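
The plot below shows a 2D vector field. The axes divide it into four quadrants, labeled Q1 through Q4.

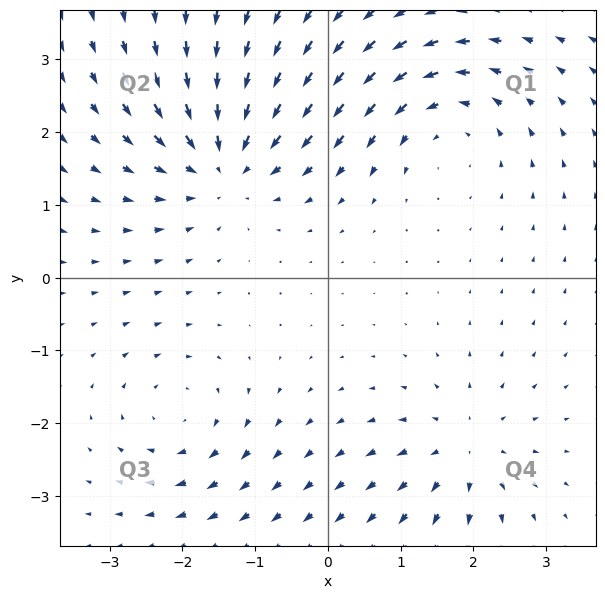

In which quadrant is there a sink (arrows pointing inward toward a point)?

Q2

The sink sits at approximately (-1.4, 1.6), which lies in quadrant Q2. The divergence there is about -5, negative as expected for a sink.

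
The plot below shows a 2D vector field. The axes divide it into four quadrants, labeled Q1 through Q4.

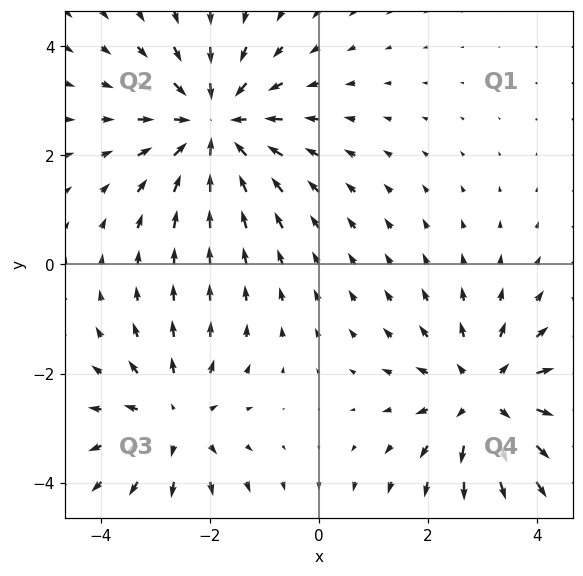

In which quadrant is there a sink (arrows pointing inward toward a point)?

The sink sits at approximately (-1.9, 2.6), which lies in quadrant Q2. The divergence there is about -4, negative as expected for a sink.

Q2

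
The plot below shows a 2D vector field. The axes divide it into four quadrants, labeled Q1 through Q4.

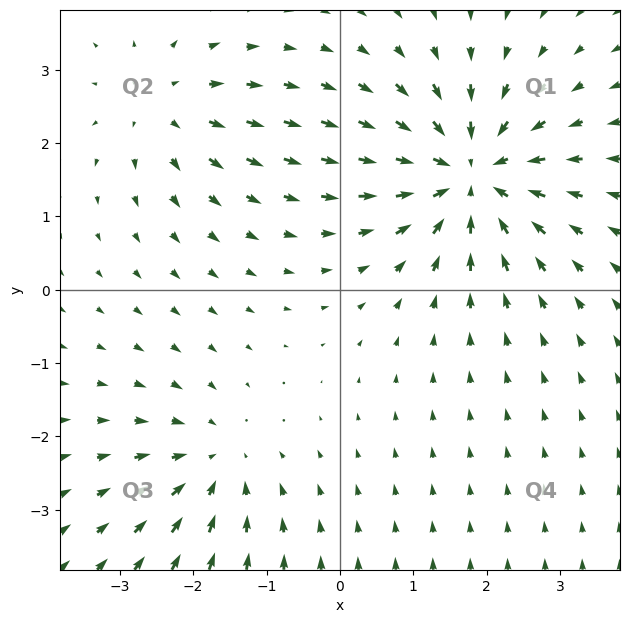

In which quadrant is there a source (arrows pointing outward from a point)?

The source sits at approximately (-2.4, 2.5), which lies in quadrant Q2. The divergence there is about +3, positive as expected for a source.

Q2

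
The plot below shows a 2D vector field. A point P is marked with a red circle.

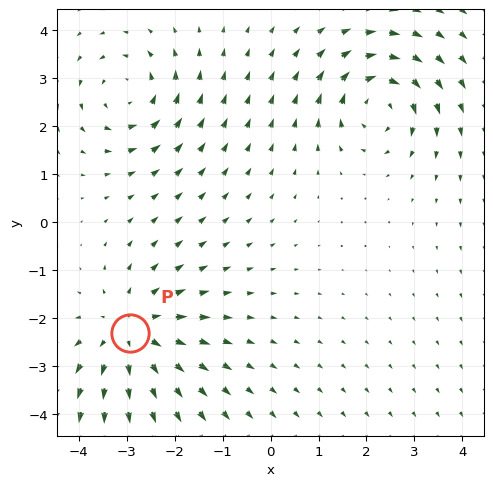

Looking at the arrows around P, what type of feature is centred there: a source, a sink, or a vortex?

At P (-2.9, -2.3) the arrows spread outward. Divergence about +4, curl ≈0 — positive divergence with near-zero curl is a source.

source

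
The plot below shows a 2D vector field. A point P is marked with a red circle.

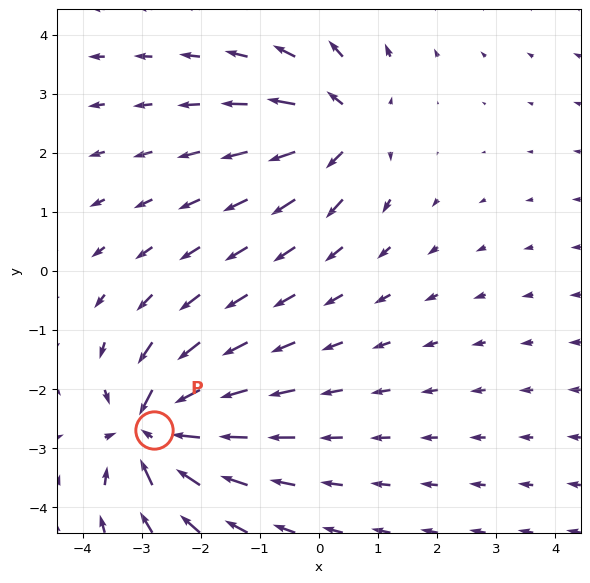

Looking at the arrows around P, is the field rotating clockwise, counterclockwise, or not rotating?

not rotating

Near P at (-2.8, -2.7) the arrows show no circulation. The curl there is ≈0.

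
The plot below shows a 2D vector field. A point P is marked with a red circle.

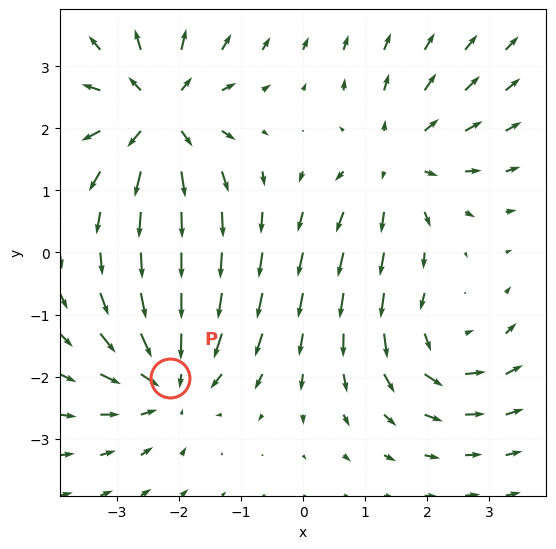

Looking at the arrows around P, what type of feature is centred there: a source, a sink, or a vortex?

sink

At P (-2.1, -2.0) the arrows converge inward. Divergence about -4, curl ≈0 — negative divergence with near-zero curl is a sink.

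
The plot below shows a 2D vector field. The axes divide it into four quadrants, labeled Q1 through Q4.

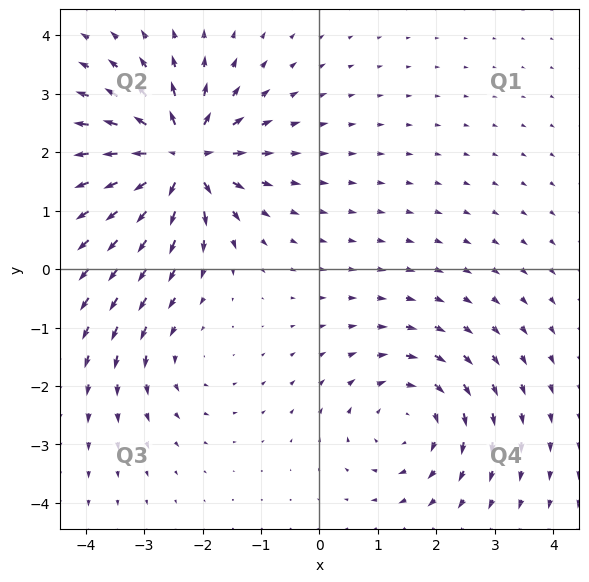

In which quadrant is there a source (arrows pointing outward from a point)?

The source sits at approximately (-2.4, 1.9), which lies in quadrant Q2. The divergence there is about +7, positive as expected for a source.

Q2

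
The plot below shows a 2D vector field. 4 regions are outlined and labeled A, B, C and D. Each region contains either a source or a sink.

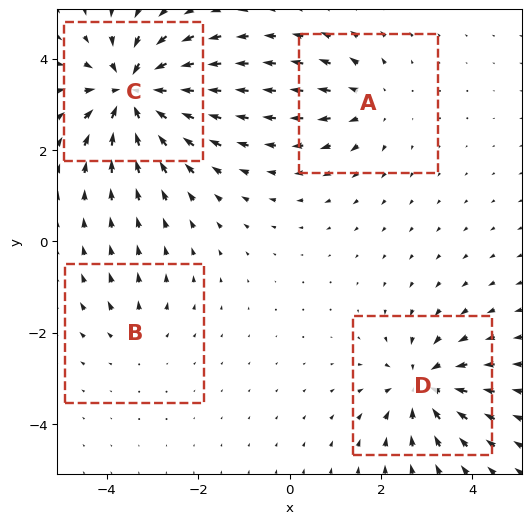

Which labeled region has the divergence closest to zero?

Divergence at each region's feature centre — A: about +4, B: about +2, C: about -8, D: about -5. Region B is closest to zero.

B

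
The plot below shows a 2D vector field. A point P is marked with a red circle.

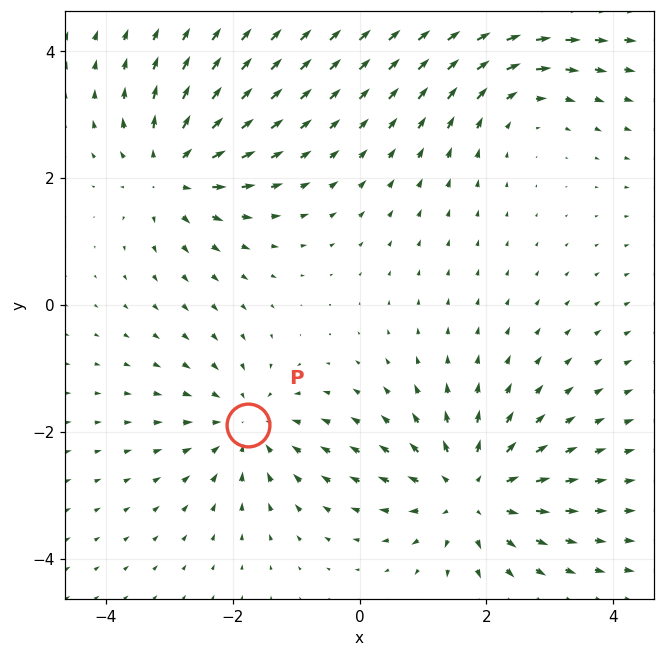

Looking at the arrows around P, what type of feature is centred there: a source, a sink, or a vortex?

sink

At P (-1.8, -1.9) the arrows converge inward. Divergence about -3, curl ≈0 — negative divergence with near-zero curl is a sink.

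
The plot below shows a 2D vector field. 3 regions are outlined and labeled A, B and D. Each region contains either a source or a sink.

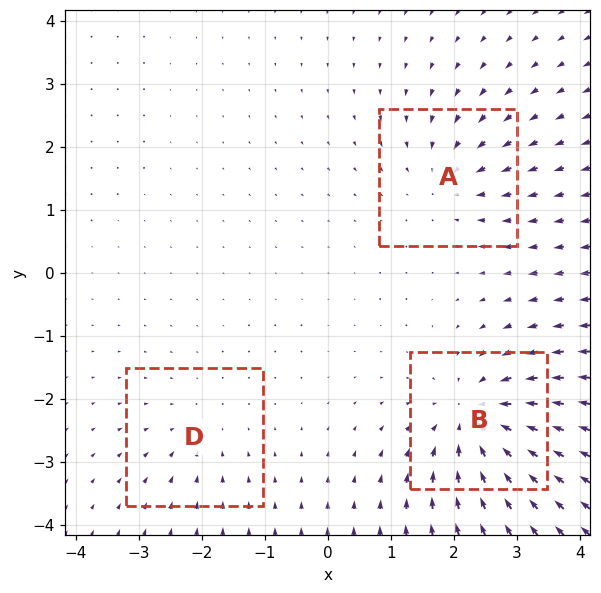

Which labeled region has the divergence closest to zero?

Divergence at each region's feature centre — A: about -3, B: about -6, D: about -2. Region D is closest to zero.

D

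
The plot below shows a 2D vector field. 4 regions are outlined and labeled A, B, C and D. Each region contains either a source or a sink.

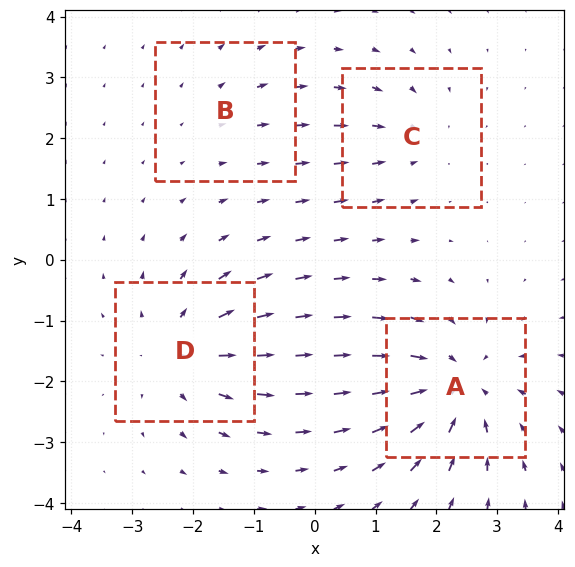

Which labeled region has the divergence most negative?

A

Divergence at each region's feature centre — A: about -7, B: about +2, C: about -3, D: about +5. Region A is most negative.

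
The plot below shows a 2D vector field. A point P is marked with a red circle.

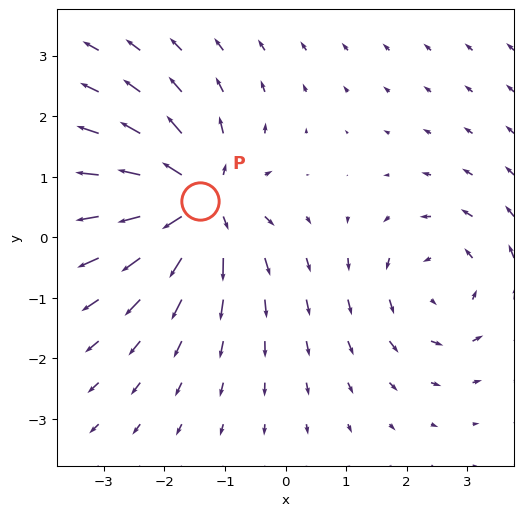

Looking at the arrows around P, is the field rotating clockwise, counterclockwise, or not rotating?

Near P at (-1.4, 0.6) the arrows show no circulation. The curl there is ≈0.

not rotating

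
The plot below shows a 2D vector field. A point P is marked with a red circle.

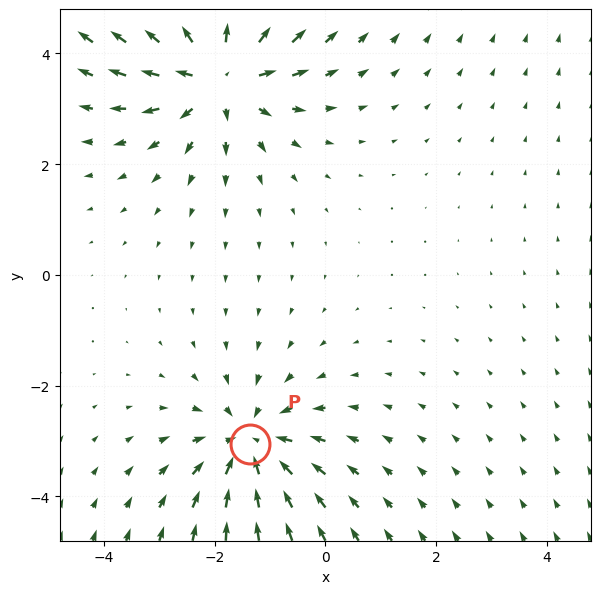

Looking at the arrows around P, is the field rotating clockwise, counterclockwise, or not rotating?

not rotating

Near P at (-1.4, -3.1) the arrows show no circulation. The curl there is ≈0.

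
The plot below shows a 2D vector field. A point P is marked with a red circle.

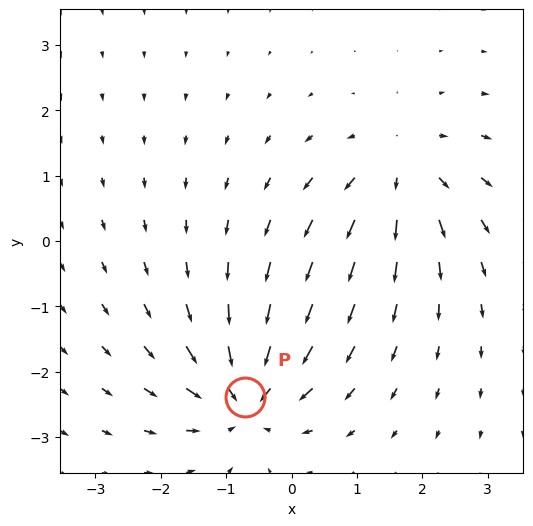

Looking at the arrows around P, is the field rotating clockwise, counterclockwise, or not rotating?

Near P at (-0.7, -2.4) the arrows show no circulation. The curl there is ≈0.

not rotating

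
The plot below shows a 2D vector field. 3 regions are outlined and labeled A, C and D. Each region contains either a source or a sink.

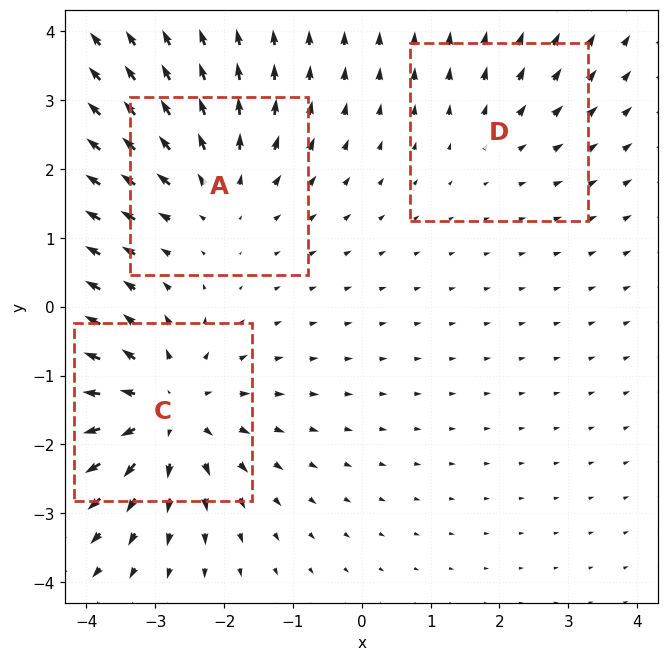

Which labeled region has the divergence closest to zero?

D

Divergence at each region's feature centre — A: about +3, C: about +5, D: about +2. Region D is closest to zero.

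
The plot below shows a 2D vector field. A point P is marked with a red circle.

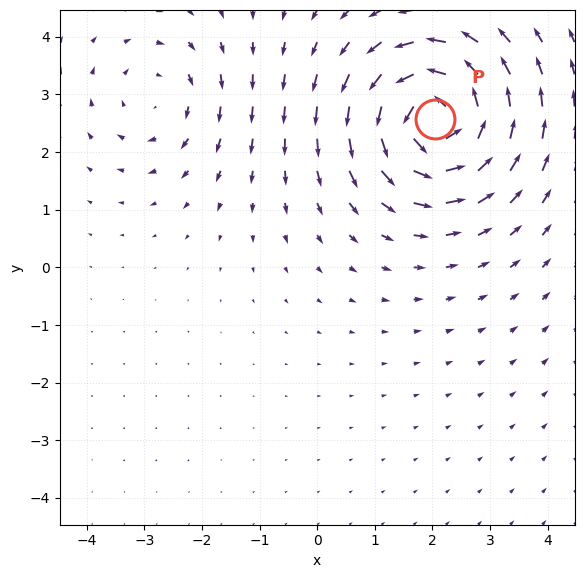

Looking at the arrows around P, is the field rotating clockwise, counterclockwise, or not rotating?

Near P at (2.0, 2.6) the arrows circulate counterclockwise. The curl (z-component) there is about +7; positive curl means counterclockwise rotation.

counterclockwise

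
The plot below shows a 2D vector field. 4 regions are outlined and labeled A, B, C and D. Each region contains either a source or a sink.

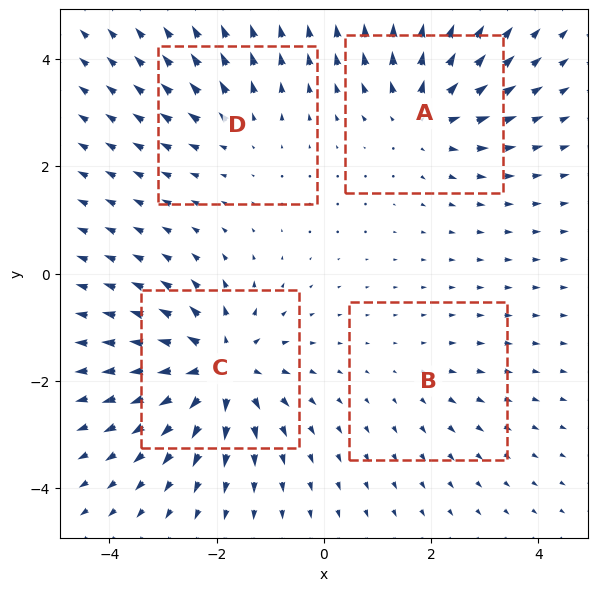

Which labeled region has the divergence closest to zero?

Divergence at each region's feature centre — A: about +6, B: about +2, C: about +8, D: about +3. Region B is closest to zero.

B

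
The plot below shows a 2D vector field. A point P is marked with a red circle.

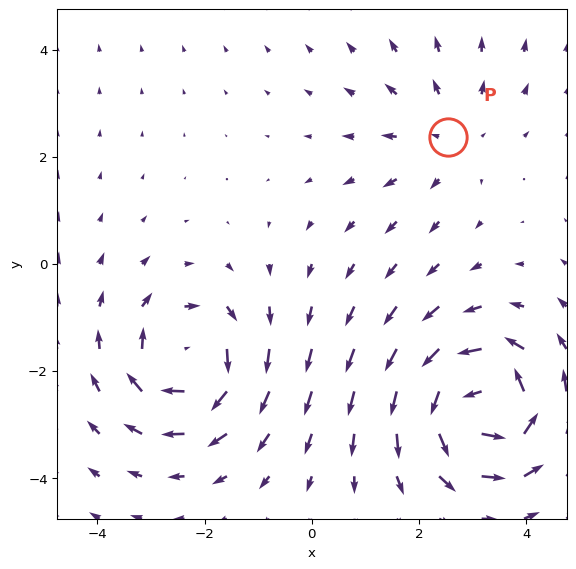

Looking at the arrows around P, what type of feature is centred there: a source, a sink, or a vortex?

source

At P (2.5, 2.4) the arrows spread outward. Divergence about +2, curl ≈0 — positive divergence with near-zero curl is a source.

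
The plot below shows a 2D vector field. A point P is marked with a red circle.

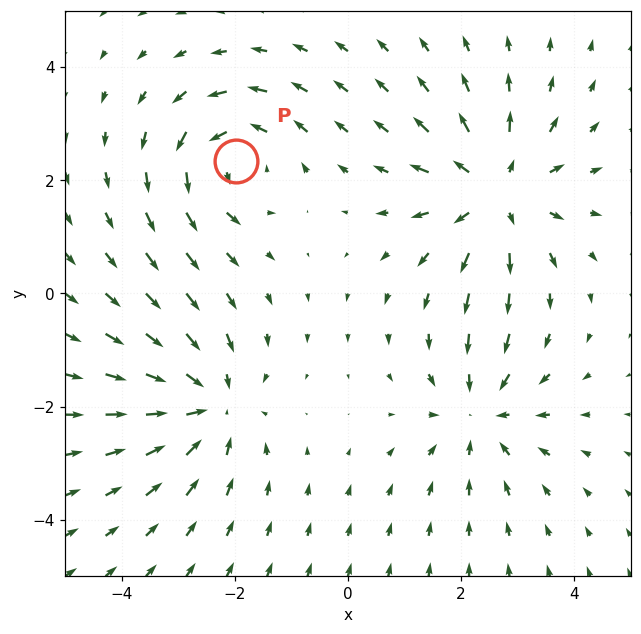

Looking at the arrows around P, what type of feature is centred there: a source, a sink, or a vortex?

vortex

At P (-2.0, 2.3) the arrows circulate counterclockwise. Divergence ≈0, curl about +4 — near-zero divergence with nonzero curl is a vortex.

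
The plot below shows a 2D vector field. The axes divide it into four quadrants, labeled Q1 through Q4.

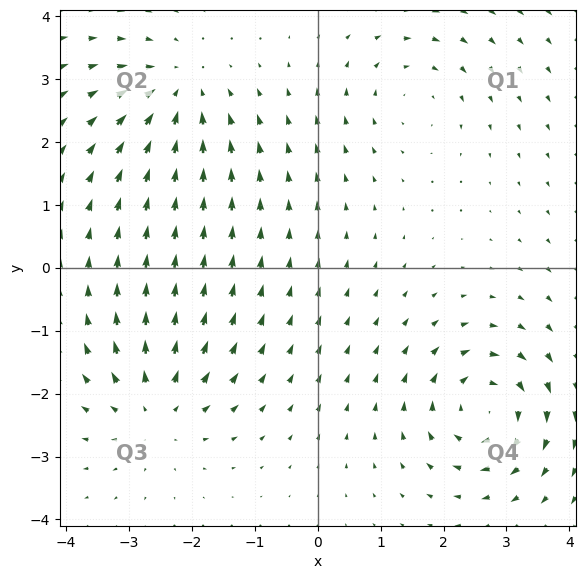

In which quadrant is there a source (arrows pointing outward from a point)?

The source sits at approximately (-2.6, -2.3), which lies in quadrant Q3. The divergence there is about +4, positive as expected for a source.

Q3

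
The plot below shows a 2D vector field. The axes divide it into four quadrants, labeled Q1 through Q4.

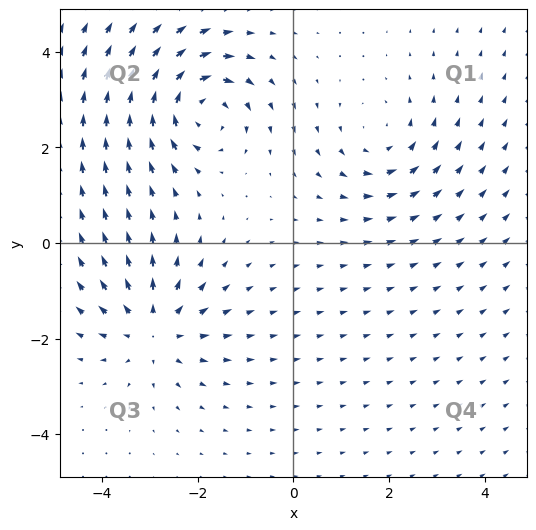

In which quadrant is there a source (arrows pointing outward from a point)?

The source sits at approximately (-2.9, -1.8), which lies in quadrant Q3. The divergence there is about +4, positive as expected for a source.

Q3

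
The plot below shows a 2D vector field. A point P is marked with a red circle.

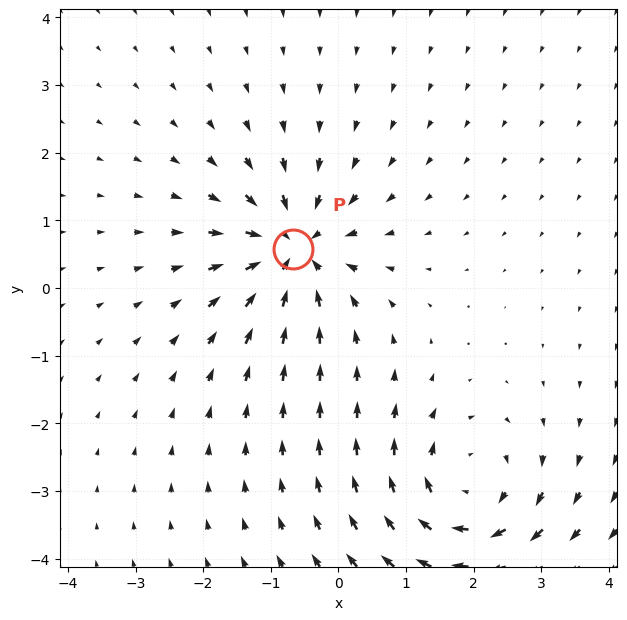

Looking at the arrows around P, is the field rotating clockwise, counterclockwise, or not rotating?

Near P at (-0.7, 0.6) the arrows show no circulation. The curl there is ≈0.

not rotating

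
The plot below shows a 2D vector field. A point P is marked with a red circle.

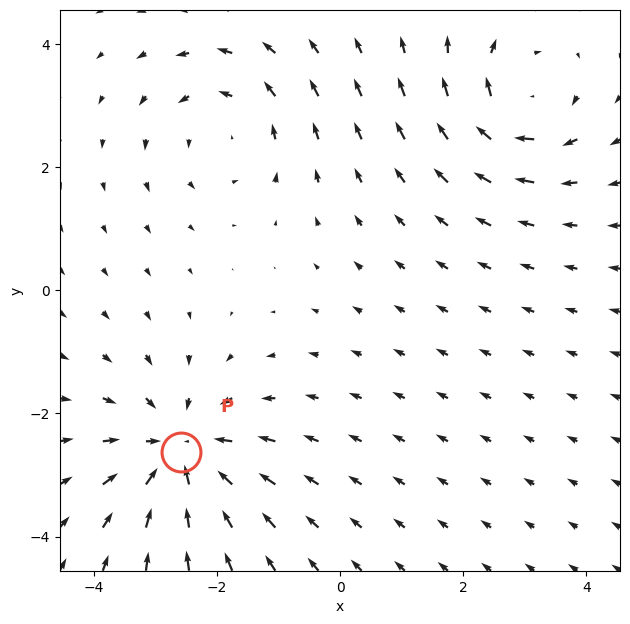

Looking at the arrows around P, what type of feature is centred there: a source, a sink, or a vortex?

At P (-2.6, -2.6) the arrows converge inward. Divergence about -5, curl ≈0 — negative divergence with near-zero curl is a sink.

sink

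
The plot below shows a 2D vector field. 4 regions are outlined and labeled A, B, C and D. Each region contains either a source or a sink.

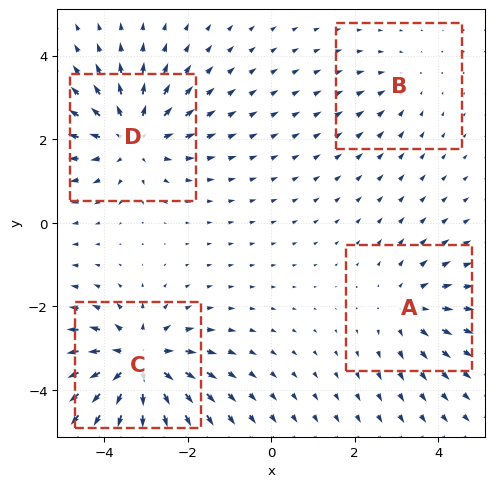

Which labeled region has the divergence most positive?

Divergence at each region's feature centre — A: about +3, B: about -2, C: about +7, D: about +5. Region C is most positive.

C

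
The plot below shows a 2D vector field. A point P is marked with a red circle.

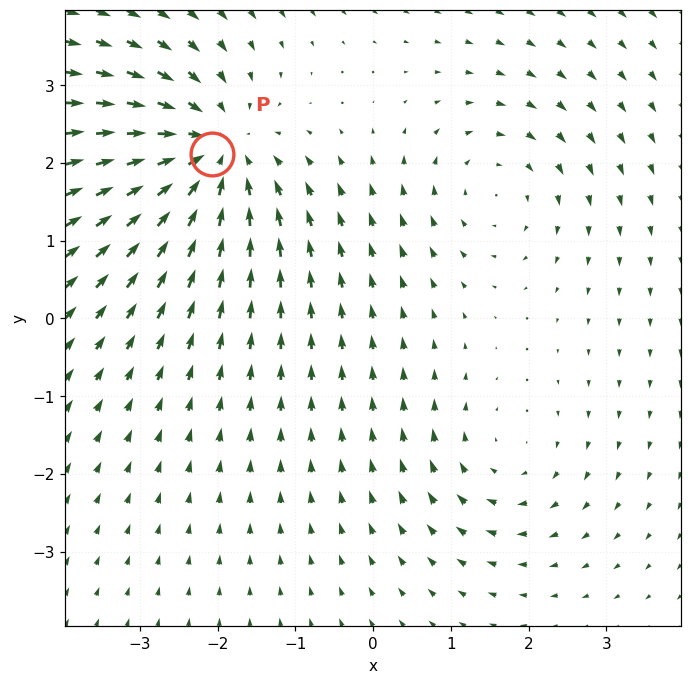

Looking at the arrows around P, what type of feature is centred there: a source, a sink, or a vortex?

At P (-2.1, 2.1) the arrows converge inward. Divergence about -5, curl ≈0 — negative divergence with near-zero curl is a sink.

sink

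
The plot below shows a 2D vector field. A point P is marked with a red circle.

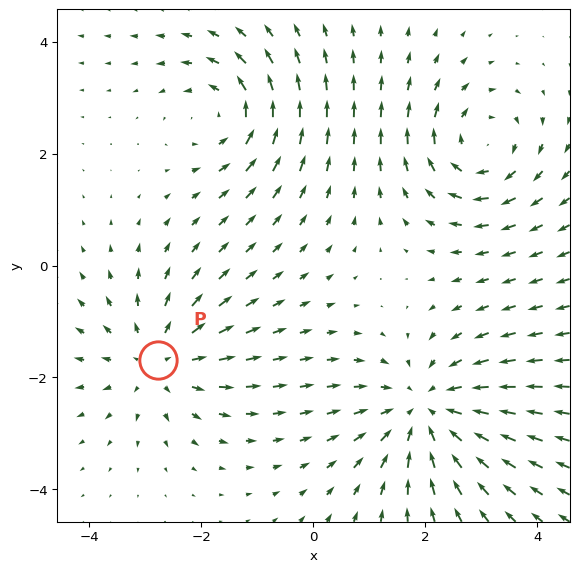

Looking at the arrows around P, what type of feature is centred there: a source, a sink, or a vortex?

source

At P (-2.8, -1.7) the arrows spread outward. Divergence about +3, curl ≈0 — positive divergence with near-zero curl is a source.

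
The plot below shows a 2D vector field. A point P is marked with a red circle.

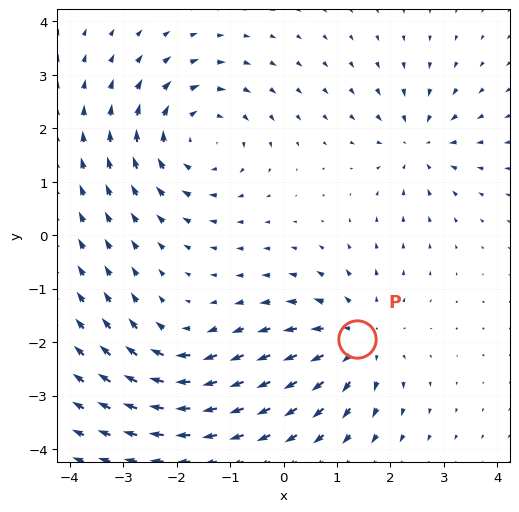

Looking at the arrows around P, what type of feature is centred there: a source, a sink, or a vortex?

At P (1.4, -1.9) the arrows spread outward. Divergence about +4, curl ≈0 — positive divergence with near-zero curl is a source.

source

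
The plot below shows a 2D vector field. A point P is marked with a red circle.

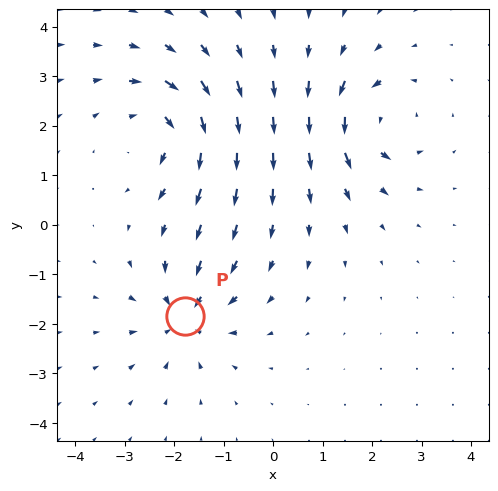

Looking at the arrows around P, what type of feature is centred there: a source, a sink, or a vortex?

At P (-1.8, -1.8) the arrows converge inward. Divergence about -5, curl ≈0 — negative divergence with near-zero curl is a sink.

sink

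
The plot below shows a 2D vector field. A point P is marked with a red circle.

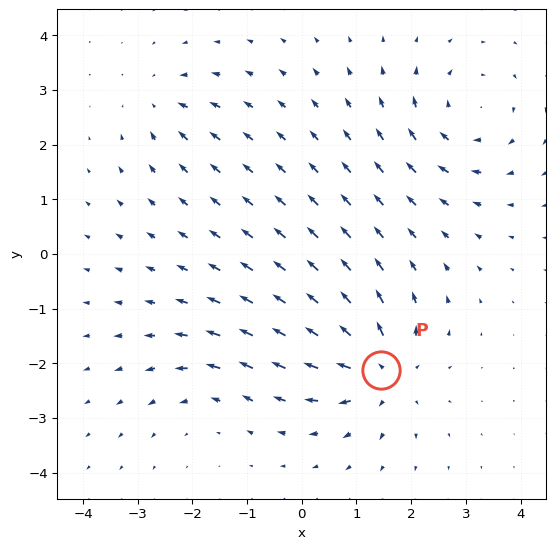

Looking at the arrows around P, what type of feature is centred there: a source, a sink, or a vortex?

At P (1.4, -2.1) the arrows spread outward. Divergence about +6, curl ≈0 — positive divergence with near-zero curl is a source.

source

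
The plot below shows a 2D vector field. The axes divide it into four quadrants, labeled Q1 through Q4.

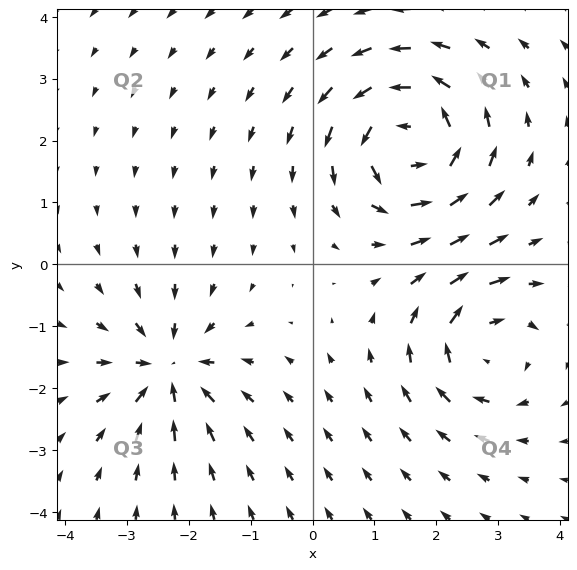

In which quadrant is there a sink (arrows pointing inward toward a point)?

The sink sits at approximately (-2.3, -1.7), which lies in quadrant Q3. The divergence there is about -5, negative as expected for a sink.

Q3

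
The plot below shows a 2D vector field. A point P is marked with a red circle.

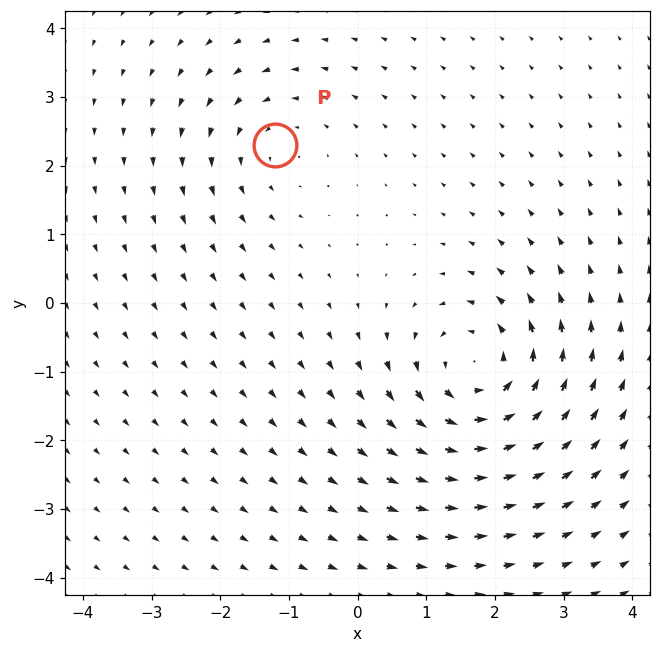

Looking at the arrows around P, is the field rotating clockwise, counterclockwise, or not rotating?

Near P at (-1.2, 2.3) the arrows circulate counterclockwise. The curl (z-component) there is about +2; positive curl means counterclockwise rotation.

counterclockwise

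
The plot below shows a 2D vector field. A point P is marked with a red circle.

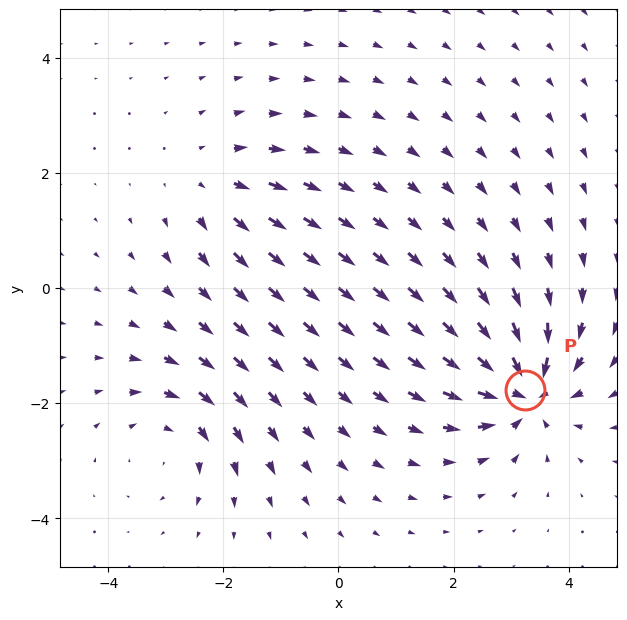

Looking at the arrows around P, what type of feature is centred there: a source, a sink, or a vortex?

sink

At P (3.2, -1.8) the arrows converge inward. Divergence about -7, curl ≈0 — negative divergence with near-zero curl is a sink.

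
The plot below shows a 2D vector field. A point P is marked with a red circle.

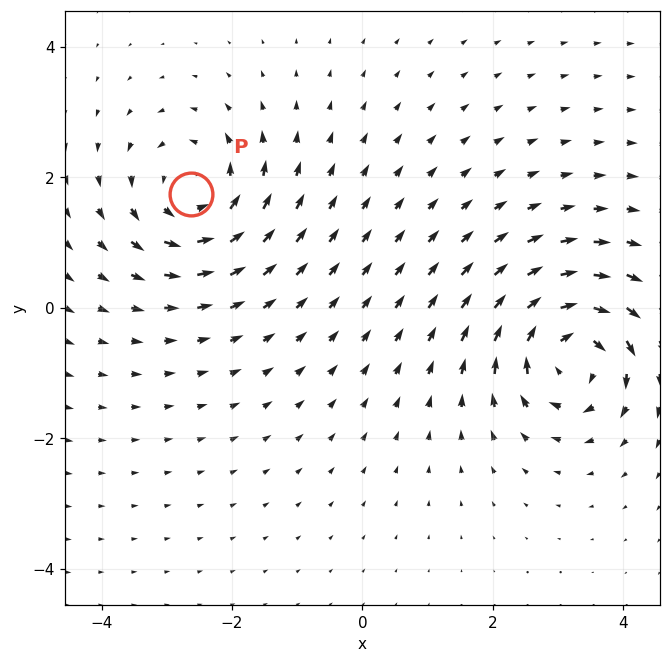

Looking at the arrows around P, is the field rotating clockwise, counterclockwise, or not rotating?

counterclockwise

Near P at (-2.6, 1.7) the arrows circulate counterclockwise. The curl (z-component) there is about +4; positive curl means counterclockwise rotation.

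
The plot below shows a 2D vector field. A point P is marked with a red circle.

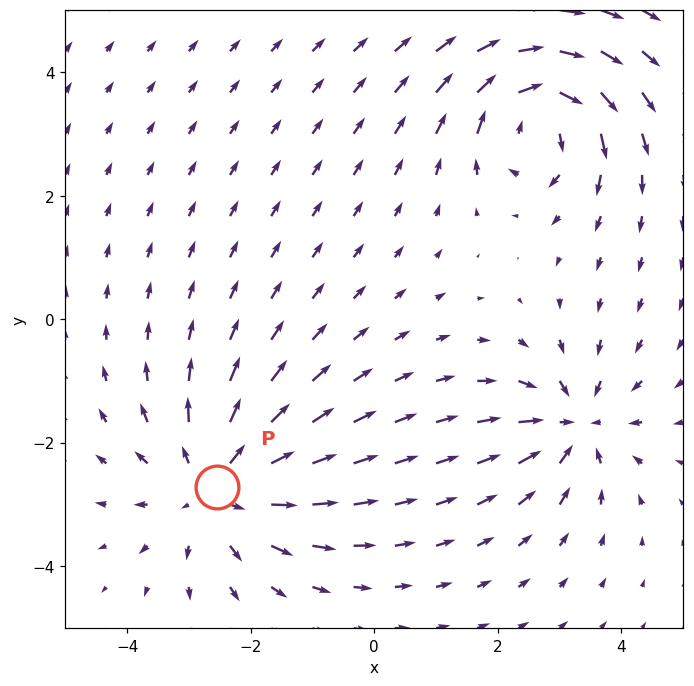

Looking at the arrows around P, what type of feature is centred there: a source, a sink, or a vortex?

At P (-2.6, -2.7) the arrows spread outward. Divergence about +4, curl ≈0 — positive divergence with near-zero curl is a source.

source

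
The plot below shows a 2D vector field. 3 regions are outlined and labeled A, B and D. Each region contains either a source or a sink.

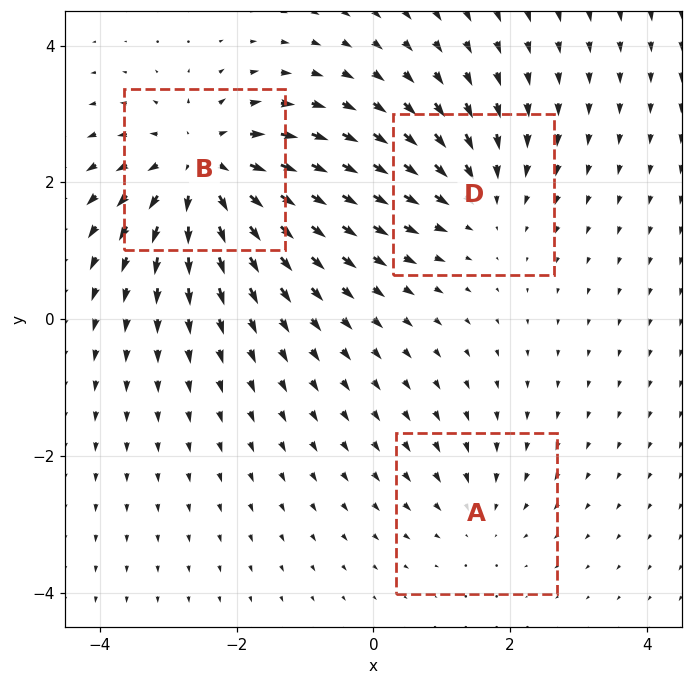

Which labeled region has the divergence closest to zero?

A

Divergence at each region's feature centre — A: about -2, B: about +5, D: about -3. Region A is closest to zero.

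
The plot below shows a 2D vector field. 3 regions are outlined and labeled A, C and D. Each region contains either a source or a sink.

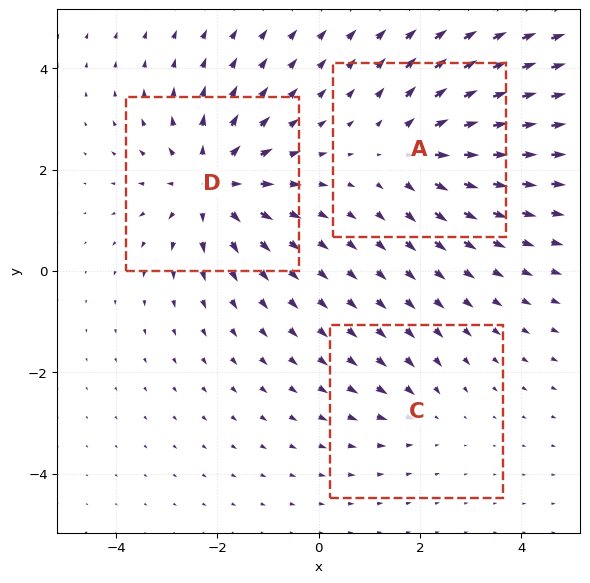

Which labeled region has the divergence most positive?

D

Divergence at each region's feature centre — A: about +3, C: about -2, D: about +4. Region D is most positive.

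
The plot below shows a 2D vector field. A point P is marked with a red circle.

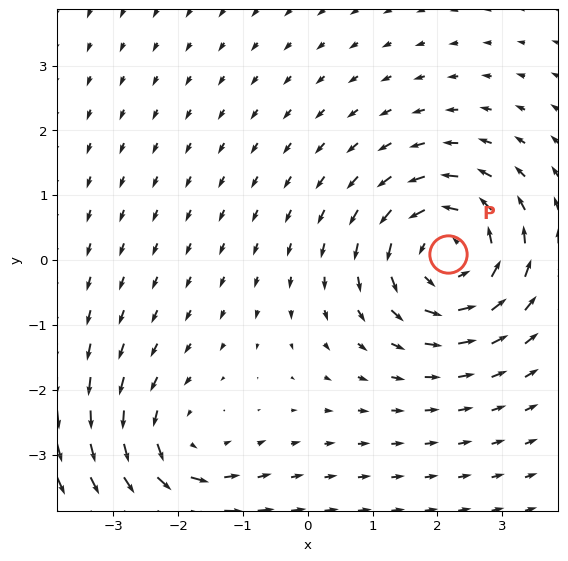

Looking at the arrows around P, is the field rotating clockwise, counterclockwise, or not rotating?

Near P at (2.2, 0.1) the arrows circulate counterclockwise. The curl (z-component) there is about +4; positive curl means counterclockwise rotation.

counterclockwise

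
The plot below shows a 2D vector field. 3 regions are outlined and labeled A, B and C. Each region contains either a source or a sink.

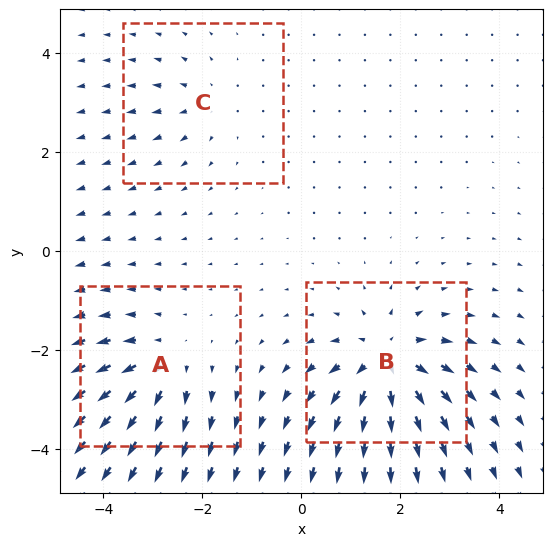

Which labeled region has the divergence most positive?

Divergence at each region's feature centre — A: about +4, B: about +6, C: about +2. Region B is most positive.

B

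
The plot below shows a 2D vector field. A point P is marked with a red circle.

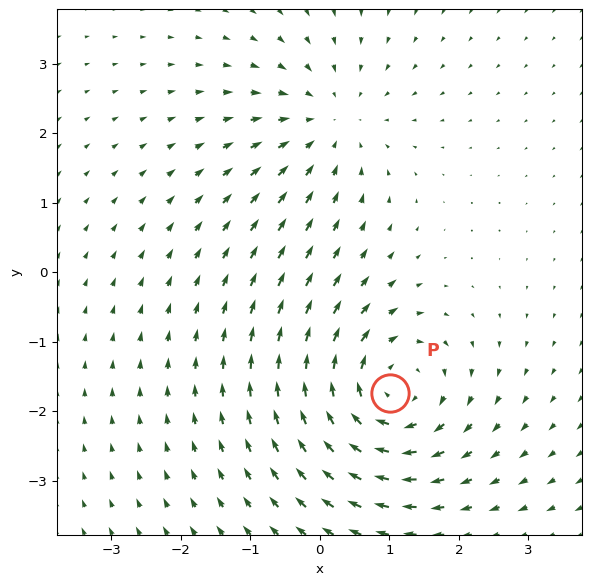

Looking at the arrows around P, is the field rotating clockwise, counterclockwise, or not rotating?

clockwise

Near P at (1.0, -1.7) the arrows circulate clockwise. The curl (z-component) there is about -5; negative curl means clockwise rotation.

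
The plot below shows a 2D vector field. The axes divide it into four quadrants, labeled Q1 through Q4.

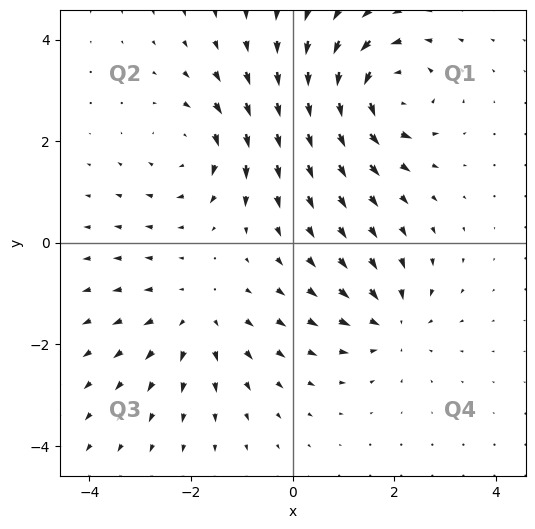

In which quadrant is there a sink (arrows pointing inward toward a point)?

Q4

The sink sits at approximately (1.9, -1.6), which lies in quadrant Q4. The divergence there is about -4, negative as expected for a sink.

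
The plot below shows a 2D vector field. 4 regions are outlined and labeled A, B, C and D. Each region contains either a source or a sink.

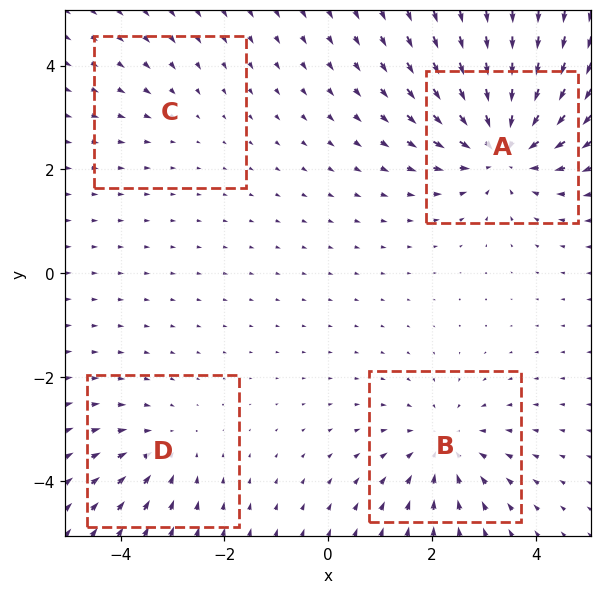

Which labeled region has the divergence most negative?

A

Divergence at each region's feature centre — A: about -6, B: about -4, C: about -2, D: about -3. Region A is most negative.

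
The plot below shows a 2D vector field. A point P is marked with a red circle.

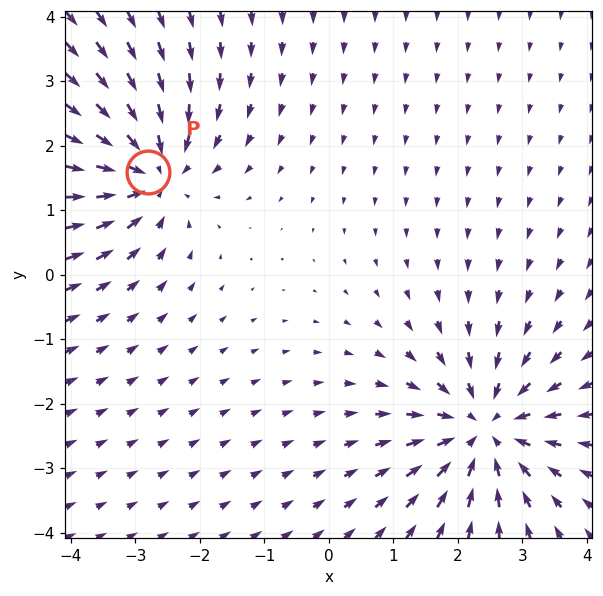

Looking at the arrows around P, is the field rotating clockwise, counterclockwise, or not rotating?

not rotating

Near P at (-2.8, 1.6) the arrows show no circulation. The curl there is ≈0.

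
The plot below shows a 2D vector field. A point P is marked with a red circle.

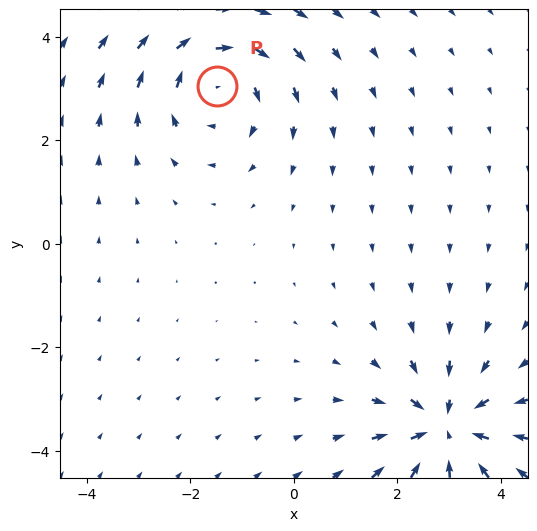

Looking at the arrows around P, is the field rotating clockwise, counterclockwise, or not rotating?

Near P at (-1.5, 3.0) the arrows circulate clockwise. The curl (z-component) there is about -2; negative curl means clockwise rotation.

clockwise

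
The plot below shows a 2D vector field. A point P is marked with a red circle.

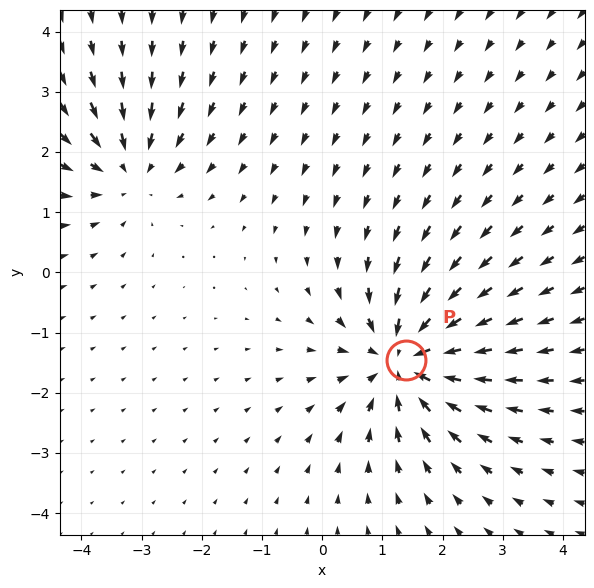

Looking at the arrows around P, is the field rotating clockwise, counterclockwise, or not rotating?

Near P at (1.4, -1.5) the arrows show no circulation. The curl there is ≈0.

not rotating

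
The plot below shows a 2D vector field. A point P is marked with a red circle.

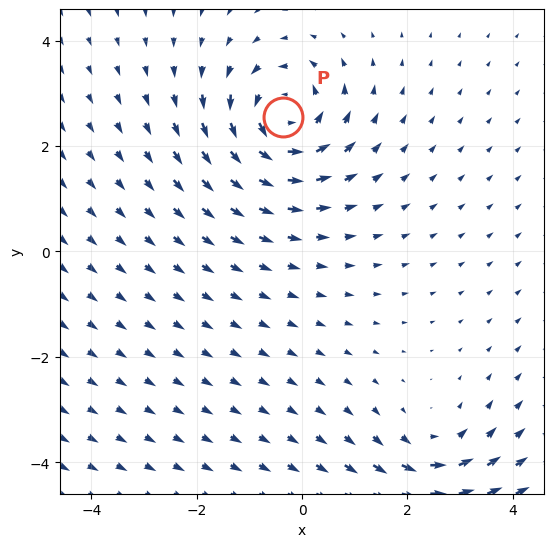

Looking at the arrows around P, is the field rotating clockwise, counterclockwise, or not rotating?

Near P at (-0.4, 2.5) the arrows circulate counterclockwise. The curl (z-component) there is about +6; positive curl means counterclockwise rotation.

counterclockwise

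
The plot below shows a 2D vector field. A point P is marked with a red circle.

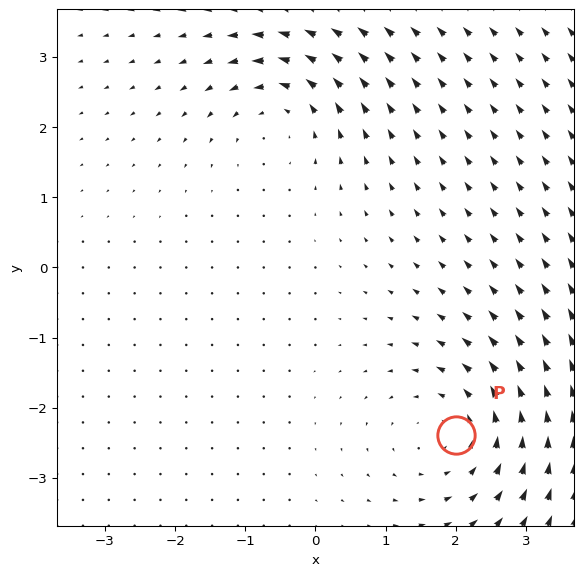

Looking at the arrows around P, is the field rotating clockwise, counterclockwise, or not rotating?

counterclockwise

Near P at (2.0, -2.4) the arrows circulate counterclockwise. The curl (z-component) there is about +4; positive curl means counterclockwise rotation.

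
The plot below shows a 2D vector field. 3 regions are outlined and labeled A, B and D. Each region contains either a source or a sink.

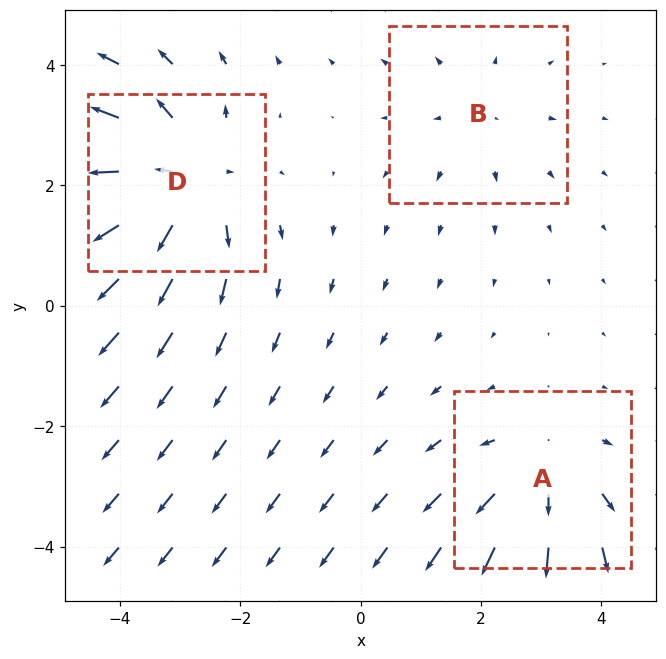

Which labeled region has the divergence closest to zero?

Divergence at each region's feature centre — A: about +3, B: about +2, D: about +5. Region B is closest to zero.

B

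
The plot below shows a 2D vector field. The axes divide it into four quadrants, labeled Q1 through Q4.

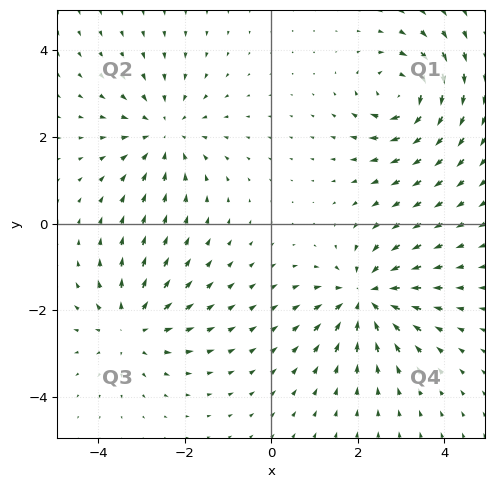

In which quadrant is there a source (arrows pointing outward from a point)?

The source sits at approximately (-3.3, -2.4), which lies in quadrant Q3. The divergence there is about +4, positive as expected for a source.

Q3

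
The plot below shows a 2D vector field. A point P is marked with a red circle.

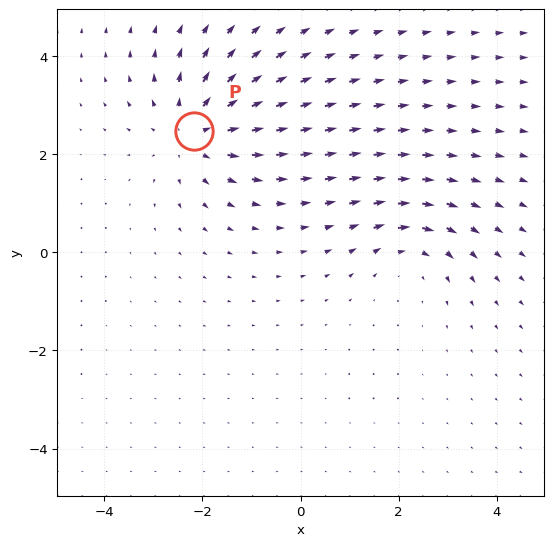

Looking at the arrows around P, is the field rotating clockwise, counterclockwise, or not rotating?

not rotating

Near P at (-2.2, 2.5) the arrows show no circulation. The curl there is ≈0.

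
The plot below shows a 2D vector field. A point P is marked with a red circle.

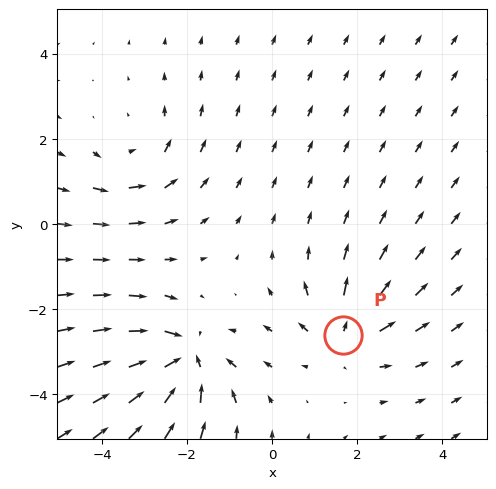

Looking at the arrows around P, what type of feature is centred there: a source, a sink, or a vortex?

At P (1.7, -2.6) the arrows spread outward. Divergence about +3, curl ≈0 — positive divergence with near-zero curl is a source.

source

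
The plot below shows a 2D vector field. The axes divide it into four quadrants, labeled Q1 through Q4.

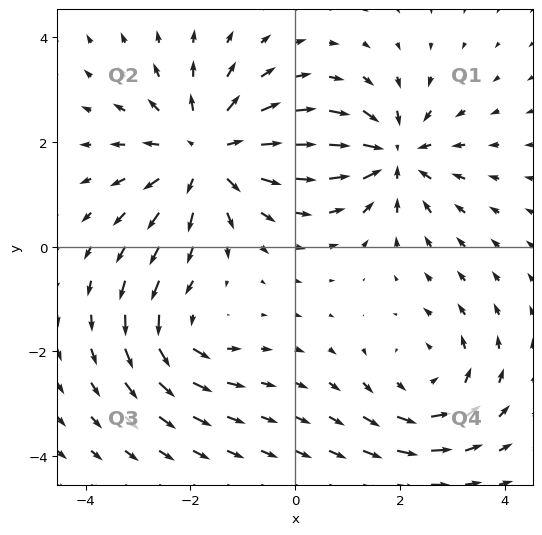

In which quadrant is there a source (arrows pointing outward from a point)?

The source sits at approximately (-1.7, 1.8), which lies in quadrant Q2. The divergence there is about +4, positive as expected for a source.

Q2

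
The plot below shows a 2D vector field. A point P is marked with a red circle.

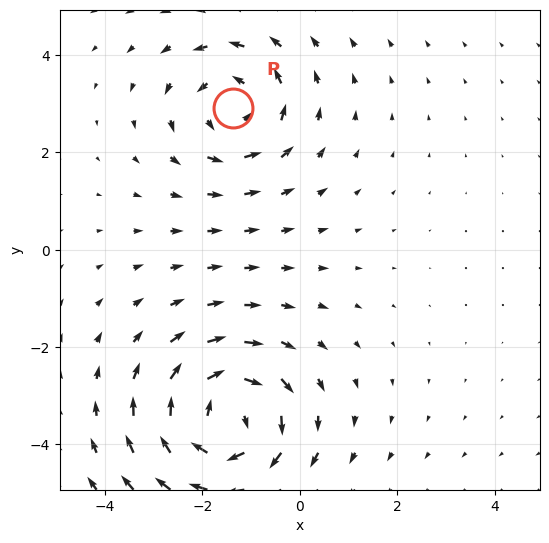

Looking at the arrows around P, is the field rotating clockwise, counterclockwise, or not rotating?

counterclockwise

Near P at (-1.4, 2.9) the arrows circulate counterclockwise. The curl (z-component) there is about +2; positive curl means counterclockwise rotation.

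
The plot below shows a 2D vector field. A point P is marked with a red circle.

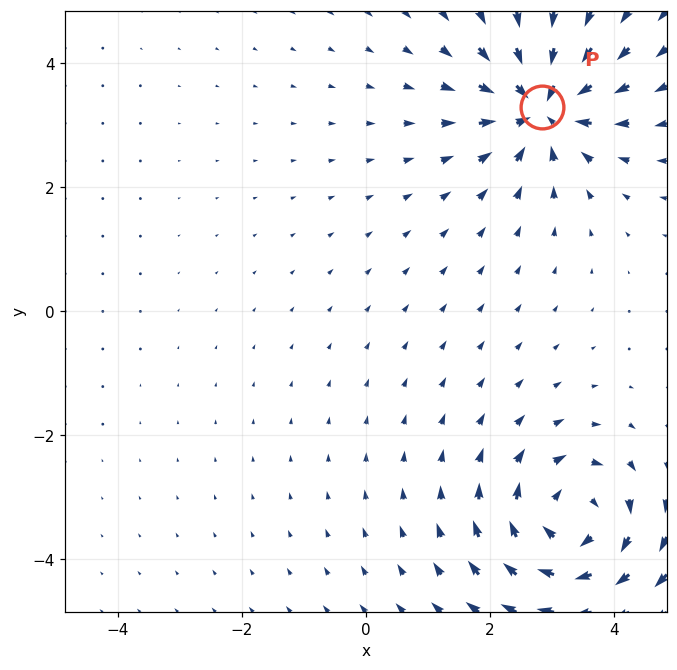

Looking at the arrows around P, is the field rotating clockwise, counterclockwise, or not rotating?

not rotating

Near P at (2.8, 3.3) the arrows show no circulation. The curl there is ≈0.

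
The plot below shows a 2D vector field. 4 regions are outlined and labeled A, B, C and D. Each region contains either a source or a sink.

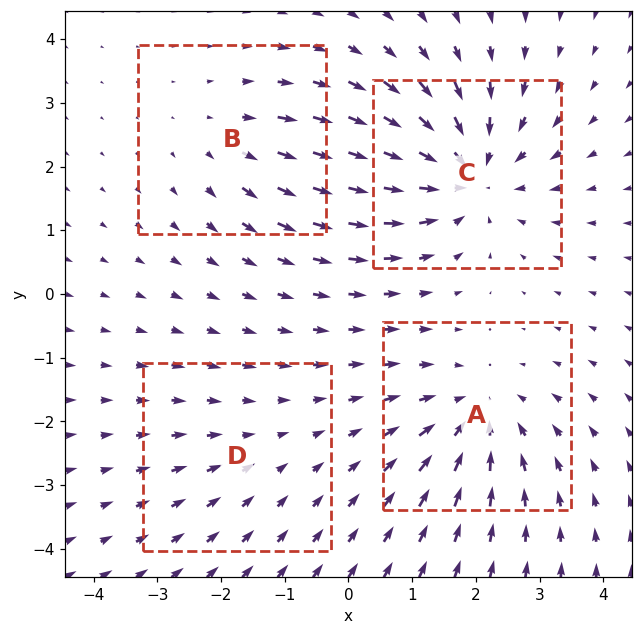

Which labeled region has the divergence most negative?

Divergence at each region's feature centre — A: about -4, B: about +3, C: about -6, D: about -2. Region C is most negative.

C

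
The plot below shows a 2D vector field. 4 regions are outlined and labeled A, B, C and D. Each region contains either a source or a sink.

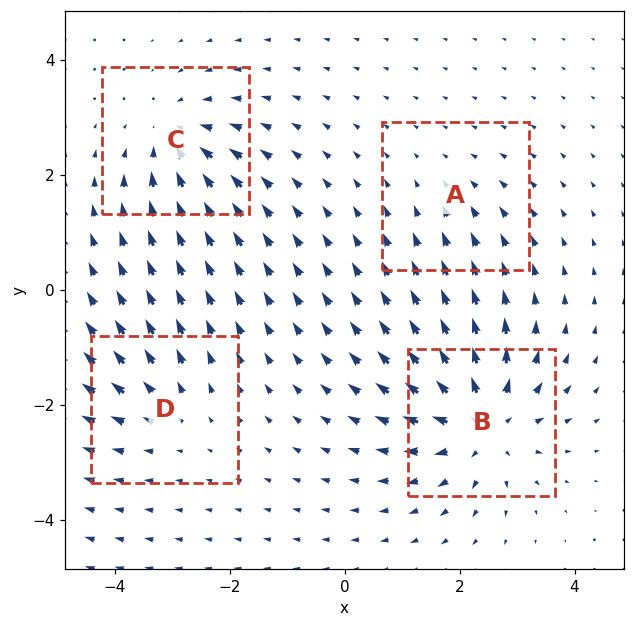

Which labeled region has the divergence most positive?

Divergence at each region's feature centre — A: about -2, B: about +8, C: about -6, D: about +4. Region B is most positive.

B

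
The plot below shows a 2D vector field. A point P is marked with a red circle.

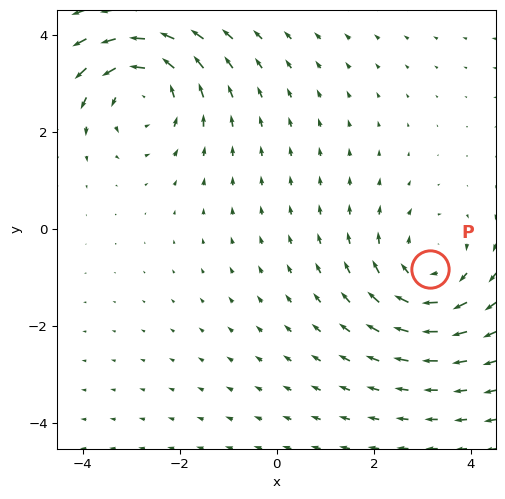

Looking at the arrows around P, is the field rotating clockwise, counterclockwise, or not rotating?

clockwise

Near P at (3.2, -0.8) the arrows circulate clockwise. The curl (z-component) there is about -2; negative curl means clockwise rotation.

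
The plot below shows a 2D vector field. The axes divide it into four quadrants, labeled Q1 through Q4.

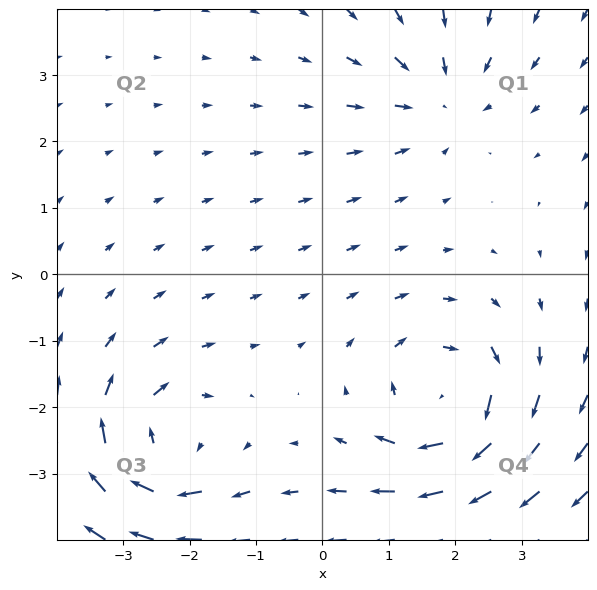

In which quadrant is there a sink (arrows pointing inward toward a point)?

Q1

The sink sits at approximately (1.8, 2.7), which lies in quadrant Q1. The divergence there is about -3, negative as expected for a sink.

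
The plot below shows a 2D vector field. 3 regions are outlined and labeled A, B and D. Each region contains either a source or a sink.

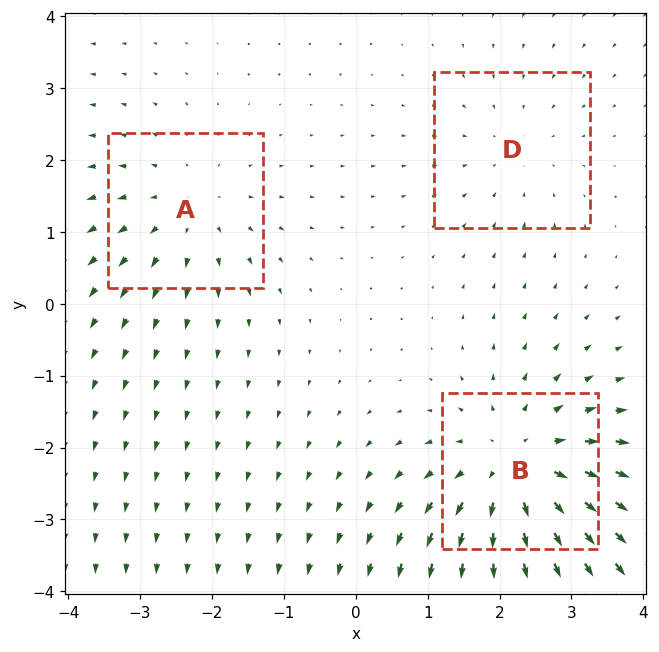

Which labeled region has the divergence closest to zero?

D

Divergence at each region's feature centre — A: about +3, B: about +4, D: about -2. Region D is closest to zero.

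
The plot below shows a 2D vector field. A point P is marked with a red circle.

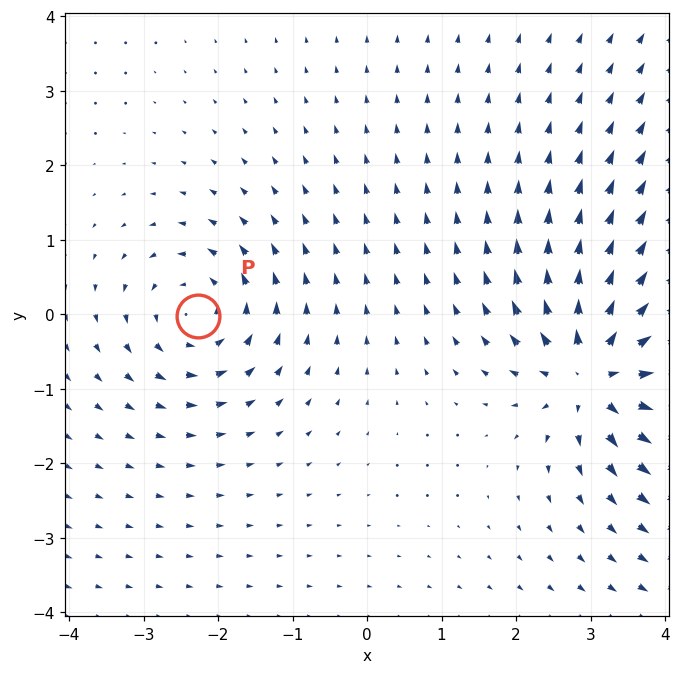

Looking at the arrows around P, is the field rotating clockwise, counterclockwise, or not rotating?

counterclockwise

Near P at (-2.3, -0.0) the arrows circulate counterclockwise. The curl (z-component) there is about +4; positive curl means counterclockwise rotation.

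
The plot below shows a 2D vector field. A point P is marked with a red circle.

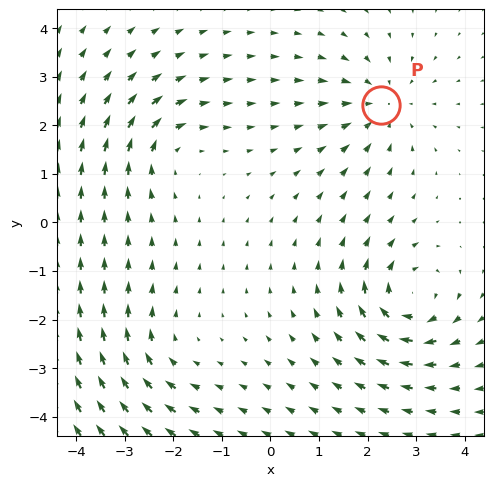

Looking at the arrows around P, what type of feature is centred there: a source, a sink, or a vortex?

At P (2.3, 2.4) the arrows converge inward. Divergence about -3, curl ≈0 — negative divergence with near-zero curl is a sink.

sink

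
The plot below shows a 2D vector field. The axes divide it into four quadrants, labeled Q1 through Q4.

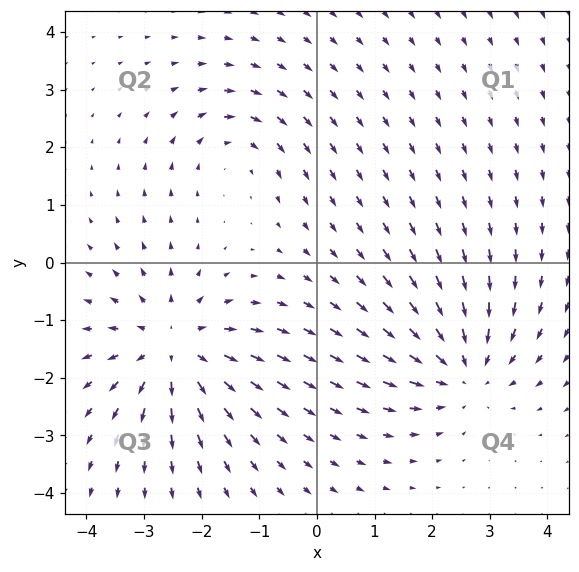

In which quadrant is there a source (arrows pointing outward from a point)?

The source sits at approximately (-2.5, -1.5), which lies in quadrant Q3. The divergence there is about +5, positive as expected for a source.

Q3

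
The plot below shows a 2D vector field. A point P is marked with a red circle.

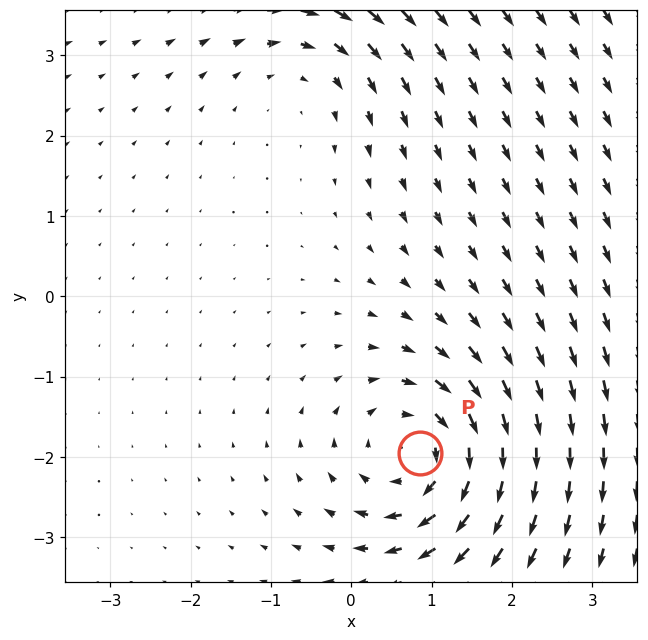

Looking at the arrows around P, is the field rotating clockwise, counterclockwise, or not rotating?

clockwise

Near P at (0.9, -2.0) the arrows circulate clockwise. The curl (z-component) there is about -5; negative curl means clockwise rotation.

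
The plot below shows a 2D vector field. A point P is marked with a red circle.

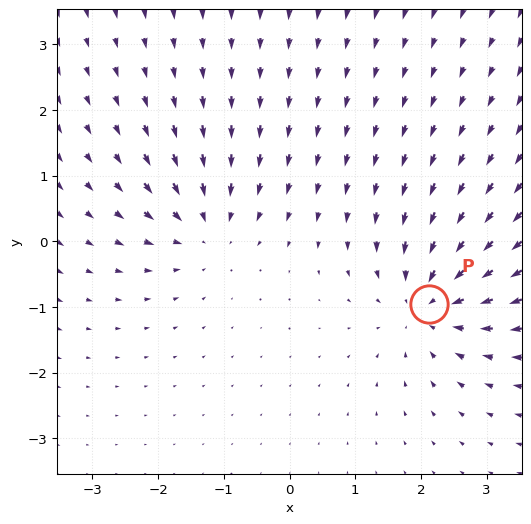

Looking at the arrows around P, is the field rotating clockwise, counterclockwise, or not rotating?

not rotating

Near P at (2.1, -0.9) the arrows show no circulation. The curl there is ≈0.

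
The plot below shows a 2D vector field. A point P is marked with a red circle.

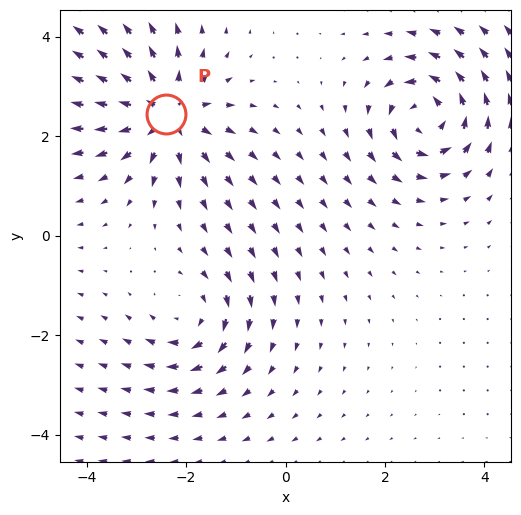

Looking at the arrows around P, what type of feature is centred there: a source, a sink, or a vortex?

At P (-2.4, 2.5) the arrows spread outward. Divergence about +4, curl ≈0 — positive divergence with near-zero curl is a source.

source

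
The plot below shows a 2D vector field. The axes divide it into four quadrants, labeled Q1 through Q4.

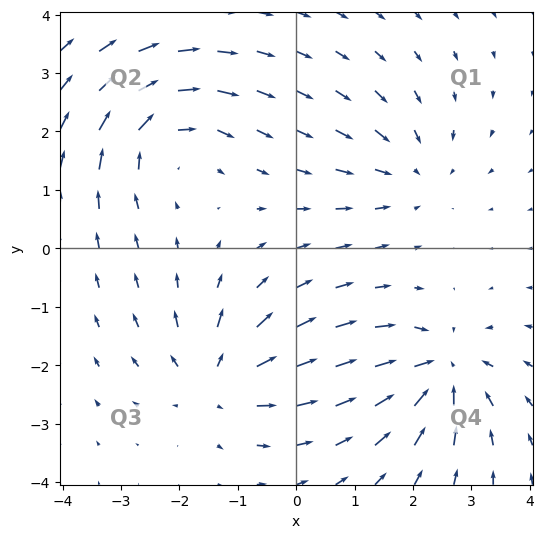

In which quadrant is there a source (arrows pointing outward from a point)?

The source sits at approximately (-1.3, -2.3), which lies in quadrant Q3. The divergence there is about +4, positive as expected for a source.

Q3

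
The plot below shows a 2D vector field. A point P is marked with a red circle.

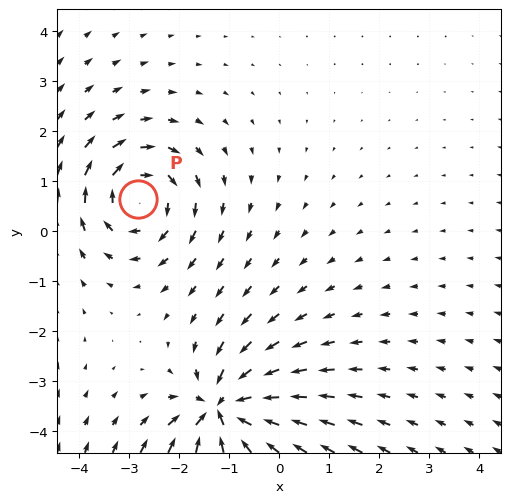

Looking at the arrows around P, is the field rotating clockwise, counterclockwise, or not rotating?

clockwise

Near P at (-2.8, 0.6) the arrows circulate clockwise. The curl (z-component) there is about -4; negative curl means clockwise rotation.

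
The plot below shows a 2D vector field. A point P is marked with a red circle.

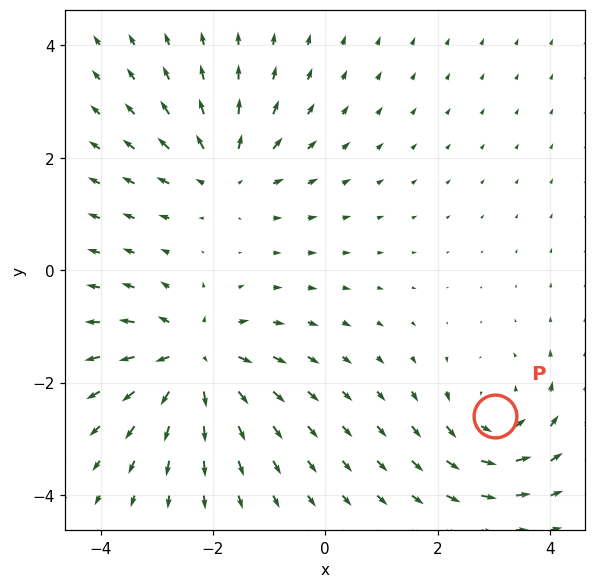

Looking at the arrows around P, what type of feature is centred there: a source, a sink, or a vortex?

At P (3.0, -2.6) the arrows circulate counterclockwise. Divergence ≈0, curl about +4 — near-zero divergence with nonzero curl is a vortex.

vortex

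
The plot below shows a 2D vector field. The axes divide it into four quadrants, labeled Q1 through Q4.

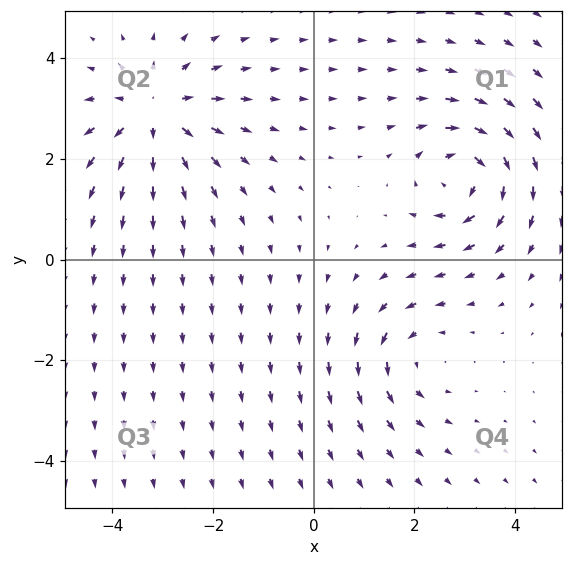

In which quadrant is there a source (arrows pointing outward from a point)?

The source sits at approximately (-3.2, 2.9), which lies in quadrant Q2. The divergence there is about +5, positive as expected for a source.

Q2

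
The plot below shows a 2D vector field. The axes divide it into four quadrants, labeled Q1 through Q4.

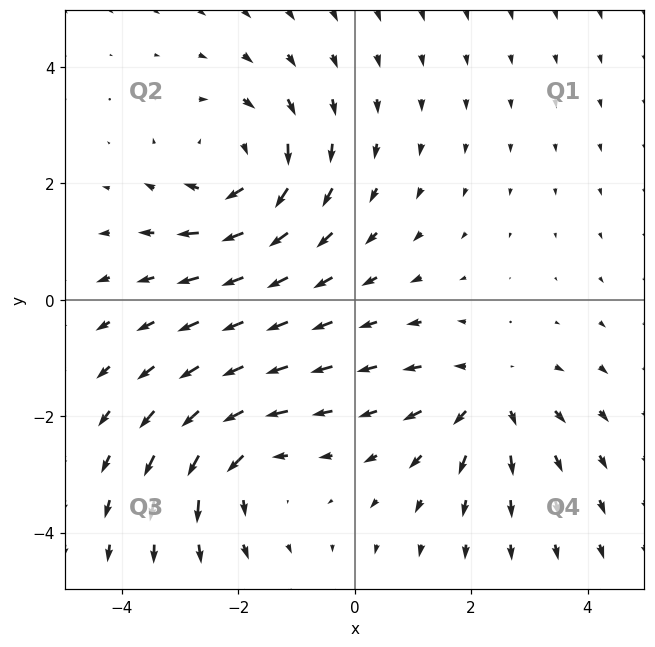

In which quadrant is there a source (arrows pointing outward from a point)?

Q4

The source sits at approximately (2.3, -1.6), which lies in quadrant Q4. The divergence there is about +3, positive as expected for a source.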